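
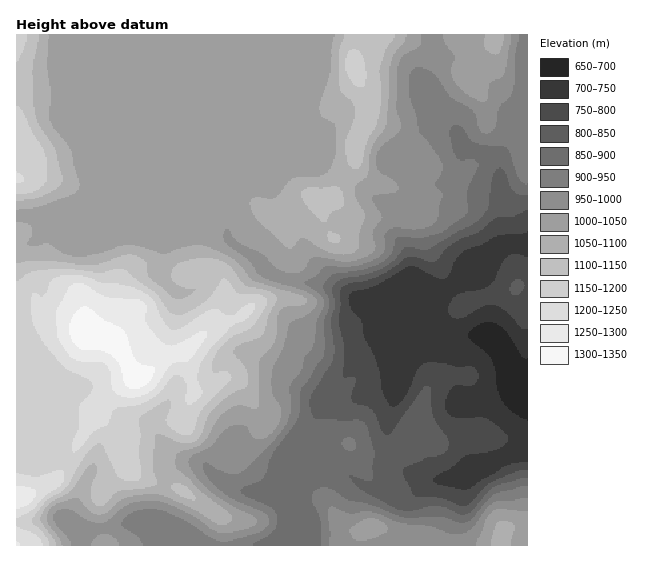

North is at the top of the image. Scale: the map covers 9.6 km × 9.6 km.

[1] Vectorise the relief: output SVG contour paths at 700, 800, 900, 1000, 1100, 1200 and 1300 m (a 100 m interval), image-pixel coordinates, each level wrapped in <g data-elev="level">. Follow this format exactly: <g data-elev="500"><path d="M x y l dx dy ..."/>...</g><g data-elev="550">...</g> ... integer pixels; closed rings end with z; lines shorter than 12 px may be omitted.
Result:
<g data-elev="700"><path d="M527 420l-14-8-10-11-5-10-3-22-3-9-6-8-16-12-2-5 5-6 8-5 8-2 6 1 12 10 15 23 3 3 2-1"/></g><g data-elev="800"><path d="M527 470l-10 1-27 12-7 5-12 14-6 4-6 0-20-8-25-2-11-21 0-6 24-12 15-2 5-4 2-6-1-6-11-15-4-9-2-27-4-2-4 2-32 45-2 2-4-1-4-5-5-13-3-6-7-4-12-3-3-3 0-5 4-16-2-3-8 1-2-1 1-27-6-29 3-15-1-13 5-7 33-9 31-20 6 1 14 4 6 0 17-17 9-5 17-7 17-14 6-1 12 0 14-7"/><path d="M512 295l5 1 4-4 4-7-2-4-5-2-5 2-3 8z"/></g><g data-elev="900"><path d="M253 545l2-2 14-8 5-4 3-7 0-8-6-8-25-12-6-5 3-4 16-6 5-4 9-24 25-34 3-30 9-11 13-22 2-9-1-24 6-19-1-5-6-11 2-5 9-9 29-5 20-8 9-8 3-13 3-3 5-1 16 2 18-4 8-4 21-15 2-7-2-9 1-6 4-12 7-13 0-4-4-4-13 0-6-4-5-21 1-7 3-3 4 0 4 2 7 12 6 4 31 5 4 5 9 26 4 4 4 1"/><path d="M527 486l-32 8-8 6-16 19-9 4-23-7-28 2-10-1-30-12-22-5-19-11-10-1-6 4-2 7 9 22 0 24"/><path d="M347 451l6 0 3-3-1-7-5-4-5 1-3 4 1 5z"/></g><g data-elev="1000"><path d="M71 545l-2-5-15-20 1-7 6-4 10 1 16 10 14 4 6-3 15-13 7-4 13-3 12-1 12 3 23 10 22 16 8 4 8 0 12-2 12-4 6-3 0-4-2-3-26-13-24-17-14-18-2-5 0-4 4-5 18-9 12-15 8-5 8-1 6 1 8 11 5 3 8-3 8-6 6-10 1-9-1-7-6-8-2-6-1-12 2-11 10-20 7-25 3-2 10-4 7-4 6-6 1-6-3-5-7-4-34-11-12-5-14-16-22-17-2-4 1-6 2-4 3 0 4 8 5 5 24 12 16 15 12 4 7 0 6-2 7-11 4-3 35 4 13-3 11-6 3-5-3-15 9-15-8-14-2-6 3-2 20-3 3-4-5-8-14-9-3-7 1-8 4-9 15-12 5-7 0-5-5-15 2-41 5-11 17-11 2-10"/><path d="M119 545l-1-4-4-4-9-3-9 3-5 8"/><path d="M357 540l8 0 13-3 8-5 2-3-1-2-5-5-7-3-6-1-6 2-13 9 1 7z"/><path d="M527 512l-26-3-8 2-7 8-10 26"/><path d="M442 35l2 6 10 15-3 15 4 12 11 11 17 8 4-3 3-16 11-5 4-5 6-38"/></g><g data-elev="1100"><path d="M56 545l-3-6-12-18 0-6 9-12 21-12 19-26 5-1 3 5-6 16-1 8 1 8 6 5 7-1 9-11 5-3 36-6 3-2-5-16 2-32 6-1 21 9 7 0 6-2 6-6 6-18 6-8 17-14 16-8 2-6-1-9-4-8-9-9 0-4 5-6 18-6 6-4 6-20 8-16-2-4-6-4-23-6-19-21-8-4-9-2-11 0-14 3-7 3-5 4-2 8 3 7 9 4 11 1 2 1-8 7-9 3-8-2-20-18-4-6 0-8-2-4-5-4-7-2-10 0-21 8-9 2-59-5-17 3"/><path d="M192 500l3 0 0-3-9-10-8-3-7 1 0 3 5 5z"/><path d="M331 243l4 1 4-1 1-6-3-3-8-3-2 6z"/><path d="M322 221l4 1 5-9 12-8 0-10-5-8-29 1-5 1-2 3 0 5 4 8z"/><path d="M17 200l14-1 12-3 14-8 4-4 1-4-6-29-17-27-5-15-1-41 5-33"/><path d="M344 35l-5 17 0 28 2 12 10 9 4 7-1 11-8 20-1 6 2 18 3 4 5 2 4-1 2-3 6-22 11-22 4-26-2-27 6-19 7-9 1-5"/></g><g data-elev="1200"><path d="M42 545l-1-5-5-5-19-9"/><path d="M17 519l14-8 15-16 13-8 4-6 2-5-2-5-2-1-24 6-20-3"/><path d="M73 452l6-3 15-17 14-8 7-15 24-5 10-3 10-8 15-17 6 0 5 5 1 6 0 13 1 5 3 0 7-4 5-8-4-17 1-8 4-8 10-15 18-18 18-10 5-8 0-5-4-1-4 2-15 11-5-1-8-6-5 0-31 18-8 3-4-1-4-5-6-9-5-12-4-6-10-6-14-5-25-3-20-7-15-1-9 2-6 3-9 16-3 0-5-4-2 1-2 8 1 18 4 10 7 12 20 26 26 13 4 5-2 7-12 16 0 17-7 19 0 5z"/><path d="M17 184l5-1 2-3-2-4-5-5"/></g><g data-elev="1300"><path d="M129 388l9 1 9-5 6-8 1-8-3-2-9-2-6-4-4-7-5-18-5-6-19-10-14-12-4-1-4 2-7 7-4 8-1 10 4 8 8 8 21 2 10 5 7 8 5 19z"/></g>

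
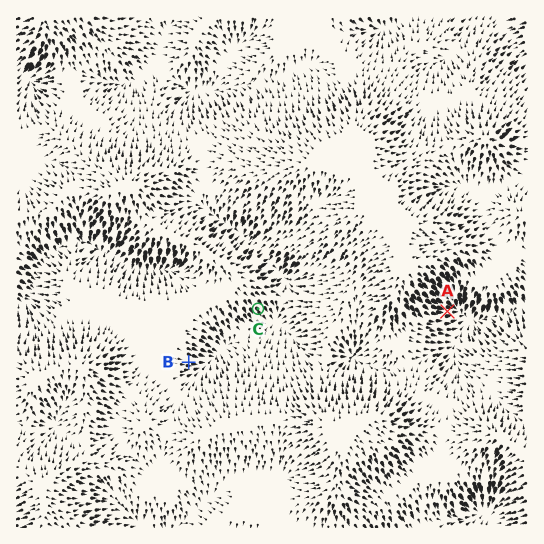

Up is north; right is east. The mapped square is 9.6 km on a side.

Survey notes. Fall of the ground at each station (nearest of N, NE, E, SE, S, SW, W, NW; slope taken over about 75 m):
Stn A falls E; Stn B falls E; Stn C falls SE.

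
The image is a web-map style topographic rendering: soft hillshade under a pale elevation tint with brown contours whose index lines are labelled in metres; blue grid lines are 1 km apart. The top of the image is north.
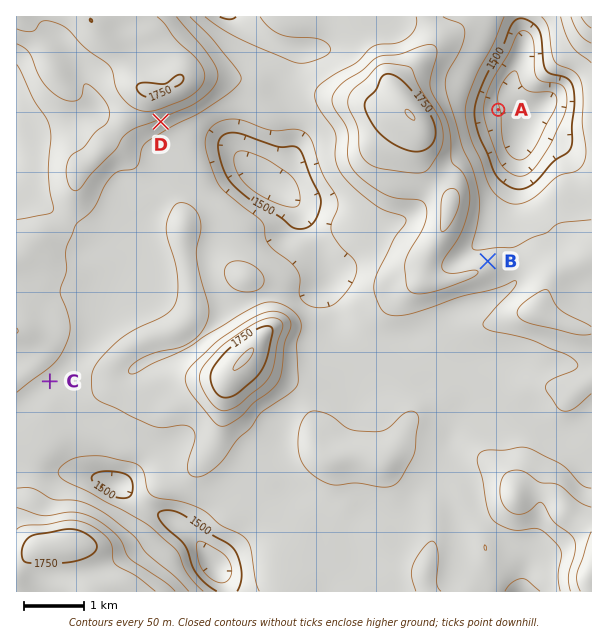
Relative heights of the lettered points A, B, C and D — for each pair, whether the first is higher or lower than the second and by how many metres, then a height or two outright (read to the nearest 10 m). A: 240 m lower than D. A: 230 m lower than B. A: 190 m lower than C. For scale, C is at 1590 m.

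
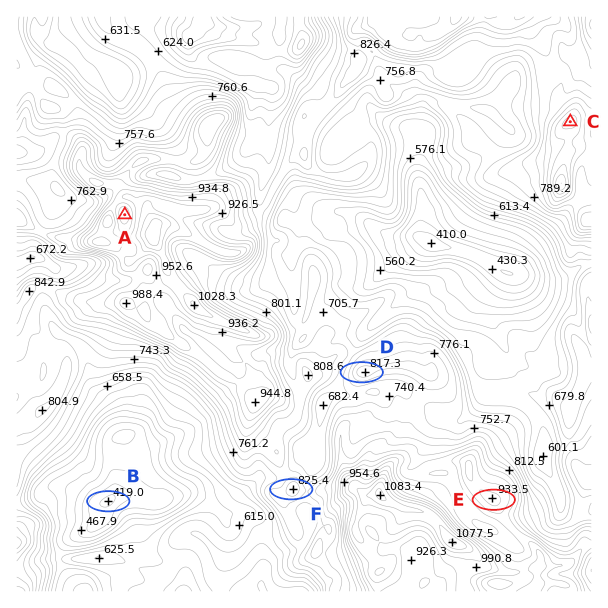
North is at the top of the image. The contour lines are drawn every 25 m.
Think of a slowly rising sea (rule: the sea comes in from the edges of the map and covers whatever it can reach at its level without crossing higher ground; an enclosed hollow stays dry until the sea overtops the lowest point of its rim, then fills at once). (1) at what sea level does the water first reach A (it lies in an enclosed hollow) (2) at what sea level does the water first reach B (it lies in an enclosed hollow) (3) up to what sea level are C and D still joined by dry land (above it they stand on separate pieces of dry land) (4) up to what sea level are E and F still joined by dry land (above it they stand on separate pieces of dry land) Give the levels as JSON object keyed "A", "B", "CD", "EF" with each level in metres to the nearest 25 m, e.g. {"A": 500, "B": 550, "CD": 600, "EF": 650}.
{"A": 950, "B": 575, "CD": 750, "EF": 775}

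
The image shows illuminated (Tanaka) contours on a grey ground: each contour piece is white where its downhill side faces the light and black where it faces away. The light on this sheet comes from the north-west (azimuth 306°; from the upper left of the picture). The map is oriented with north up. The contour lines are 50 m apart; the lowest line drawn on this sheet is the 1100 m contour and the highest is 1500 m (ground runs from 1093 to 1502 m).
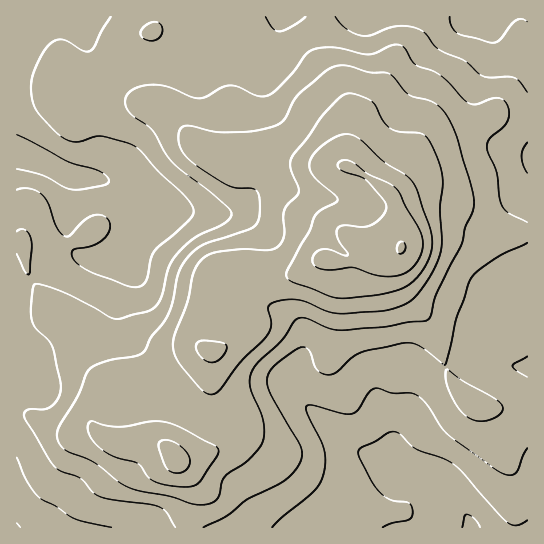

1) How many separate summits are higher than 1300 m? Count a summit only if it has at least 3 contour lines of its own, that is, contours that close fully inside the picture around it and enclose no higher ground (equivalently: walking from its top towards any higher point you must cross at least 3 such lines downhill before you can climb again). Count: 1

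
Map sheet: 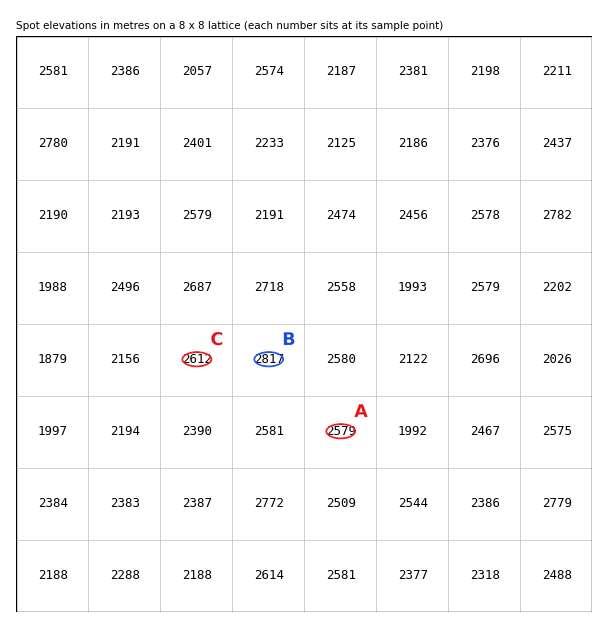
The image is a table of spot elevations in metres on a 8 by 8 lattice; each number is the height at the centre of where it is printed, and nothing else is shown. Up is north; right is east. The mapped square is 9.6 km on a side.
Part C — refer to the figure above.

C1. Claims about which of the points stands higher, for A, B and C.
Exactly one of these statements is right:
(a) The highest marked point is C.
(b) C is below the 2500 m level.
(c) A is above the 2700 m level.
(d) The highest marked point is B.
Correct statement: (d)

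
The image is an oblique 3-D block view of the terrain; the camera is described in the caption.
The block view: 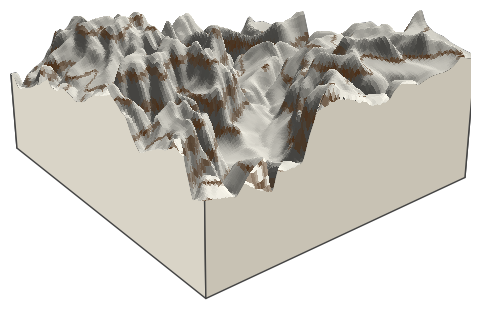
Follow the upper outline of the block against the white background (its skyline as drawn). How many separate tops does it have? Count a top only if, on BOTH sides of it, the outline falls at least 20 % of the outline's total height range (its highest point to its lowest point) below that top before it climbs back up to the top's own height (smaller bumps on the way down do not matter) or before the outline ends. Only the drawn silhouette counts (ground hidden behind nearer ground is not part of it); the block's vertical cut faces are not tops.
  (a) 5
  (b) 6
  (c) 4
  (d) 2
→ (c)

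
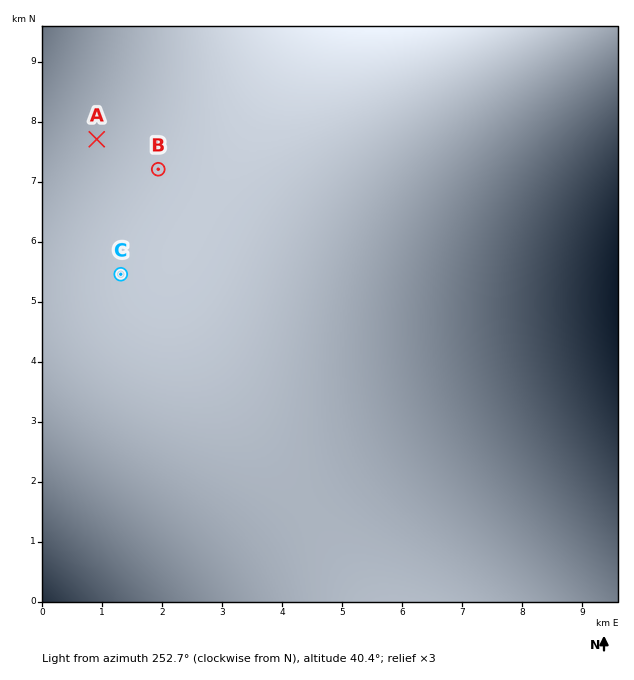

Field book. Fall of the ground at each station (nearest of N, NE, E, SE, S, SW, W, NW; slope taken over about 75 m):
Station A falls NW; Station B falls NW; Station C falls NW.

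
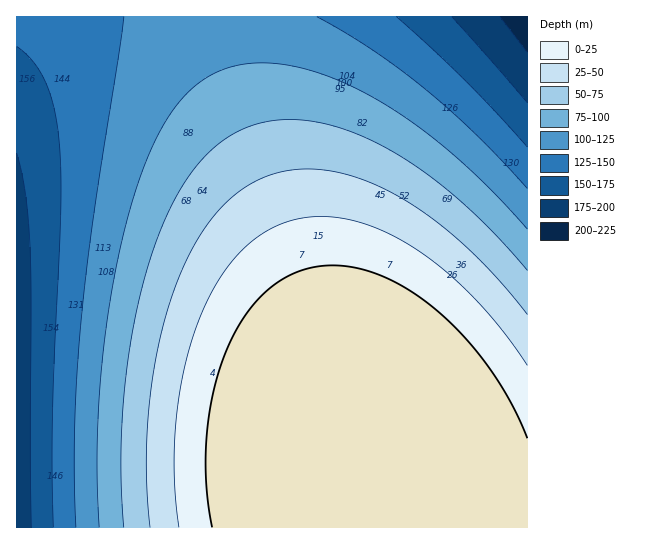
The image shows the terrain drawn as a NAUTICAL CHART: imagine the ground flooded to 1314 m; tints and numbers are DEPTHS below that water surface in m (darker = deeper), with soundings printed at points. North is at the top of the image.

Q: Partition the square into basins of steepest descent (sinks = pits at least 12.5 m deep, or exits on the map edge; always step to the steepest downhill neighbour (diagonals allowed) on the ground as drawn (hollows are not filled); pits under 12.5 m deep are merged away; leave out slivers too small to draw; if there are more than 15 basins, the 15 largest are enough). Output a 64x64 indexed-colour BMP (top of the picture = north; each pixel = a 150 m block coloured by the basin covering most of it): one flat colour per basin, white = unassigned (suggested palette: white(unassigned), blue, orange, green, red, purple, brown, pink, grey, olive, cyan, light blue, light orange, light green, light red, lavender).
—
<image width="64" height="64" href="data:image/bmp;base64,Qk12CAAAAAAAAHYAAAAoAAAAQAAAAEAAAAABAAQAAAAAAAAIAAATCwAAEwsAABAAAAAAAAAA////ALR3HwAOf/8ALKAsACgn1gC9Z5QAS1aMAMJ34wB/f38AIr28AM++FwDox64AeLv/AIrfmACWmP8A1bDFABEREREREREREREREREREREREREREREiIiIiIiIiIiIiERERERERERERERERERERERERERERESIiIiIiIiIiIiIRERERERERERERERERERERERERERERIiIiIiIiIiIiIhEREREREREREREREREREREREREREREiIiIiIiIiIiIiERERERERERERERERERERERERERERESIiIiIiIiIiIiIRERERERERERERERERERERERERERERIiIiIiIiIiIiIhEREREREREREREREREREREREREREREiIiIiIiIiIiIiEREREREREREREREREREREREREREREiIiIiIiIiIiIiIRERERERERERERERERERERERERERESIiIiIiIiIiIiIhERERERERERERERERERERERERERERIiIiIiIiIiIiIiEREREREREREREREREREREREREREREiIiIiIiIiIiIiIREREREREREREREREREREREREREREiIiIiIiIiIiIiIhERERERERERERERERERERERERERESIiIiIiIiIiIiIiERERERERERERERERERERERERERERIiIiIiIiIiIiIiIRERERERERERERERERERERERERERIiIiIiIiIiIiIiIhEREREREREREREREREREREREREREiIiIiIiIiIiIiIiERERERERERERERERERERERERERESIiIiIiIiIiIiIiIRERERERERERERERERERERERERESIiIiIiIiIiIiIiIhERERERERERERERERERERERERERIiIiIiIiIiIiIiIiEREREREREREREREREREREREREREiIiIiIiIiIiIiIiIREREREREREREREREREREREREREiIiIiIiIiIiIiIiIhERERERERERERERERERERERERESIiIiIiIiIiIiIiIiERERERERERERERERERERERERERIiIiIiIiIiIiIiIiIREREREREREREREREREREREREREiIiIiIiIiIiIiIiIhEREREREREREREREREREREREREiIiIiIiIiIiIiIiIiERERERERERERERERERERERERESIiIiIiIiIiIiIiIiIRERERERERERERERERERERERERIiIiIiIiIiIiIiIiIhERERERERERERERERERERERERIiIiIiIiIiIiIiIiIiEREREREREREREREREREREREREiIiIiIiIiIiIiIiIiIRERERERERERERERERERERERESIiIiIiIiIiIiIiIiIhERERERERERERERERERERERESIiIiIiIiIiIiIiIiIiERERERERERERERERERERERERIiIiIiIiIiIiIiIiIiIREREREREREREREREREREREREiIiIiIiIiIiIiIiIiIhEREREREREREREREREREREREiIiIiIiIiIiIiIiIiIiERERERERERERERERERERERESIiIiIiIiIiIiIiIiIiIRERERERERERERERERERERERIiIiIiIiIiIiIiIiIiIhERERERERERERERERERERERIiIiIiIiIiIiIiIiIiIiEREREREREREREREREREREREiIiIiIiIiIiIiIiIiIiIRERERERERERERERERERERESIiIiIiIiIiIiIiIiIiIhERERERERERERERERERERESIiIiIiIiIiIiIiIiIiIiERERERERERERERERERERERIiIiIiIiIiIiIiIiIiIiIREREREREREREREREREREREiIiIiIiIiIiIiIiIiIiIhEREREREREREREREREREREiIiIiIiIiIiIiIiIiIiIiERERERERERERERERERERESIiIiIiIiIiIiIiIiIiIiIRERERERERERERERERERERIiIiIiIiIiIiIiIiIiIiIhERERERERERERERERERERIiIiIiIiIiIiIiIiIiIiIiEREREREREREREREREREREiIiIiIiIiIiIiIiIiIiIiIRERERERERERERERERERESIiIiIiIiIiIiIiIiIiIiIhERERERERERERERERERESIiIiIiIiIiIiIiIiIiIiIiERERERERERERERERERERIiIiIiIiIiIiIiIiIiIiIiIREREREREREREREREREREiIiIiIiIiIiIiIiIiIiIiIhEREREREREREREREREREiIiIiIiIiIiIiIiIiIiIiIiERERERERERERERERERESIiIiIiIiIiIiIiIiIiIiIiIRERERERERERERERERERIiIiIiIiIiIiIiIiIiIiIiIhERERERERERERERERERIiIiIiIiIiIiIiIiIiIiIiIiEREREREREREREREREREiIiIiIiIiIiIiIiIiIiIiIiIRERERERERERERERERESIiIiIiIiIiIiIiIiIiIiIiIhERERERERERERERERESIiIiIiIiIiIiIiIiIiIiIiIiERERERERERERERERERIiIiIiIiIiIiIiIiIiIiIiIiIREREREREREREREREREiIiIiIiIiIiIiIiIiIiIiIiIhERERERERERERERERESIiIiIiIiIiIiIiIiIiIiIiIiERERERERERERERERERIiIiIiIiIiIiIiIiIiIiIiIiIREREREREREREREREREiIiIiIiIiIiIiIiIiIiIiIiIhERERERERERERERERESIiIiIiIiIiIiIiIiIiIiIiIi"/>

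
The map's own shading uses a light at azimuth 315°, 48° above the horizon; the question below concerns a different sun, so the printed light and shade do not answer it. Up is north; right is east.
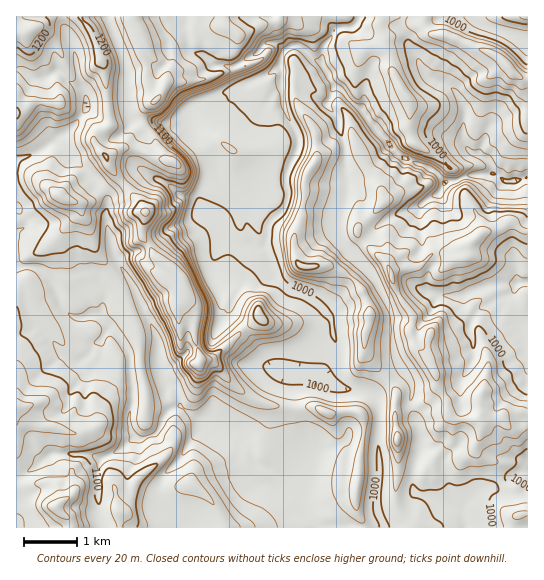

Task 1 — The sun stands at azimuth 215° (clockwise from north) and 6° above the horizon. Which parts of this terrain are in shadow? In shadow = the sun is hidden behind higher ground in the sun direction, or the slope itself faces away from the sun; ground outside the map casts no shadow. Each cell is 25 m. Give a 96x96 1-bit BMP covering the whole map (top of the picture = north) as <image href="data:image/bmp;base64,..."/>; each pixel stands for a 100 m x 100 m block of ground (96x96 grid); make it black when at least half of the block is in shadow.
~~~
<image width="96" height="96" href="data:image/bmp;base64,Qk2+BAAAAAAAAD4AAAAoAAAAYAAAAGAAAAABAAEAAAAAAIAEAAATCwAAEwsAAAIAAAAAAAAA////AAAAAAAAHAAAAAAAAAAAAAAAHAEAAOAAAAAAAAAAPgMAAeAAAEAAAAAAfgcAAeAAAEAAAAQAHgcAA+AAAMAAAAcADgEAB+AAAMAAAAAAjgAAD+AAAEAAAAAAHAAAH8AAAEAAAAAAHgAAP8AAAGAAAAAADgAAP4AAAGAAAAAADwAAHwAAAGAAAAAAHwAADAAAAGAAAAAAf/AAMAAAAHAAAAAA/7oAOAAAAHAAAAAAGB4AeAAAAHAAAAAAAAgAeAAAAHBAAAAAAABhOAAAACDAAAAAADABgAAAACDgAAAAADgDgAAAACHgAAAAABgDgAAAACHgAAABgHgDwAAAACHwAAAAAHgDgAAAAHHwAAAAADgDAAAAf/HgIA/AAABgAABx//DAIB/4AAhgAAf7//AAYD/4AABwAB/5//CAYB99AAhwAD/gfgGA4P8wAADwAH+AHAGA4P8AAADwAP8AAAAAAHgAAADwAf4AAAABgHgAAADgA/wAAAABwHgAAADgB/gAAAABwHwAAAjgH/AAAAABwHwAABjAPwAAAAADwPgAABAAPwAAAAABgPgAAAAAPwAAAAABwPAAAACAP4AAAAABwPAAAADAP4AAAAADwIAAAAGAP8DAAAAPwAAAAAGAP8H8AAwfwAAAAAMAP8P8ABw/4AAAAAMAP8f8ADw/4AAAAAIAP+f4ADx/8AAAAAAAf+/4ADz/8AAAAAQAf//4AHz+MAAAAAAA/+/4APn8AAEAAAAA/+PwAPnwAAAAAAAB/+DgAfGAAAAwAAAD/+BAB/MAAAAAAAAH/+ACH+OAAAAAAEAf/+AH/8eAAEAAAEA//+AH/48AAcAAAMB///AD/x8AAAAAAIB///AD/huQAAAAAID///AB/gAQAAAAAIB///AA/AAQAAAAAYA///AAOAAQAcAAA4AP/+AAAAAxAMAAAwAH/+AAAAHwAd8AAwB//+AAAABwAf8AAAD//8AAAAATg/8AHgH//8AAAAAHh/8AfwP//4AAAAADh/8B/wf//wAAAAABj/8D/gf+fAAAAAAT//8D/g/8eAAAAAAfH/8D/B/44AAAAAH/D/8B+D+B4AAAAAf+M+AA8DwD8AAAAB/8f8AAAAgH8AAAAB/h/4AAAMAP8AAAQB+D/gAAAfAf+AAAaD8P/AAAAfwf+AAAbH4f+AAAAHg//AAYHPwf8AAAAAh//AAQePgP4AAAARB//gAw+fgCAAAAAzj//gAx+fAAAAAAAjgf/gAj8+AAAAAAADgH/wBj88AAAAAAcDgD/wBH98AAIAAAcDgB/wAH/gA/4AAkcDAAHgAAPAB/4ADg8DAAAABAeAB/wADg8DAAAAAAcAD/gADgwDAAAAAA4AD+AAAAADAAHwBA4AH+AAMAADADnwADwAH8AAcAAHAD8DgHwAH4AA8AAPAz8BwPgADwAB8AAPg7gAeeAABgAH8AAfhwAAPMAAAAA/8AAfBgAACAAAAAD/8AAfBwAAAABwAAf/8BA/DwADAABwAD//8fB+HwAPgAAAAD//w+B+HwAPoAAAAB/8A="/>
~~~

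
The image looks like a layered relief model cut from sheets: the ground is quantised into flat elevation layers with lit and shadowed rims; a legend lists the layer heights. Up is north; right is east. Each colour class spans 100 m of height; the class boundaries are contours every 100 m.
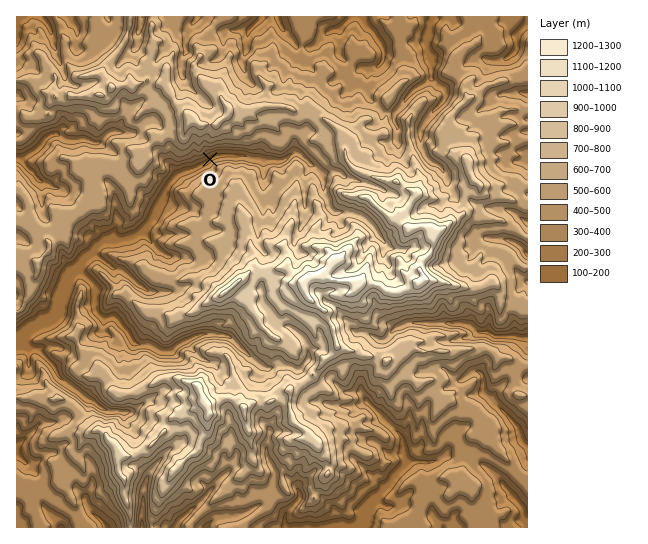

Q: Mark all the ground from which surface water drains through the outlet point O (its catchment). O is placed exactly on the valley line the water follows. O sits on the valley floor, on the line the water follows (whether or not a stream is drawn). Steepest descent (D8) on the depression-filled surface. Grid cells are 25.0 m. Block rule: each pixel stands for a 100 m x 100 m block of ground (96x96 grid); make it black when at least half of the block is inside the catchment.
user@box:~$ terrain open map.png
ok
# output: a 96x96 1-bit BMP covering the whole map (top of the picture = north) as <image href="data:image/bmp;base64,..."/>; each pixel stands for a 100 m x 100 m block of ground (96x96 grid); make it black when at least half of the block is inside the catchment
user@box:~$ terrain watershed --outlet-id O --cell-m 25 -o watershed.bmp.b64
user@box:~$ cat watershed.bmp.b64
<image width="96" height="96" href="data:image/bmp;base64,Qk2+BAAAAAAAAD4AAAAoAAAAYAAAAGAAAAABAAEAAAAAAIAEAAATCwAAEwsAAAIAAAAAAAAA////AAAAAAAAAAAAAAAAAAAAAAAAAAAAAAAAAAAAAAAAAAAAAAAAAAAAAAAAAAAAAAAAAAAAAAAAAAAAAAAAAAAAAAAAAAAAAAAAAAAAAAAAAAAAAAAAAAAAAAAAAAAAAAAAAAAAAAAAAAAAAAAAAAAAAAAAAAAAAAAAAAAAAAAAAAAAAAAAAAAAAAAAAAAAAAAAAAAAAAAAAAAAAAAAAAAAAAAAAAAAAAAAAAAAAAAAAAAAAAAAAAAAAAAAAAAAAAAAAAAAAAAAAAAAAAAAAAAAAAAAAAAAAAAAAAAAAAAAAAAAAAAAAAAAAAAAAAAAAAAAAAAAAAAAAAAAAAAAAAAAAAAAAAAAAAAAAAAAAAAAAAAAAAAAAAAAAAAAAAAAAAAAAAAAAAAAAAAAAAAAAAAAAAAAAAAAAAAAAAAAAAAAAAAAAAAAAAAAAAAAAAAAAAAAAAAAAAAAAAAAAAAAAAAAAAAAAAAAAAAAAAAAAAAAAAAAAAAAAAAAAAAAAAAAAAAAAAAAAAAAAAAAAAAAAAAAAAAAAAAAAAAAAAAAAAAAAAAAAAAAAAAAAAAAAAAAAAAAAAAAAAAAAAAAAAAAAAAAAAAAAAAAAAAAAAAAAAAAAAAAAAAAAAAAAAAAAAAAAAAAAAAAAAAAAAAAAAAAAAAAAAAAAAAAAAAAAAAAAAAAAAAAAAAAAAAAAAAAAAAAAAAAAAAAAAAAAAAAAAAAAAeAAAAAAAAAAAAAAB/gAAAAAAAAAAAEH//wAAAAAAAAAAAP///wAAAAAAAAAAef///wAAAAAAAAAAf////wAAAAAAAAAAf////4AAAAAAAAAAf////8AAAAAAAAAA/////8AAAAAAAAAA/////8AAAAAAAAAA/////+AAAAAAAAAA/////8AAAAAAAAAB/////YAAAAAAAAAB////+AAAAAAAAAAB////+AAAAAAAAAAD////+AAAAAAAAAAD/////AAAAAAAAAAD/////AAAAAAAAAAH/////gAAAAAAAAAH/////AAAAAAAAAAH////8AAAAAAAAAAP////AAAAAAAAAAAf///4AAAAAAAAAAA////gAAAAAAAAAAB////AAAAAAAAAAAD////AAAAAAAAAAAH////AAAAAAAAAAAP////AAAAAAAAAAAP////AAAAAAAAAAAP////AAAAAAAAAAAP///+AAAAAAAAAAAH///8AAAAAAAAAAAA///wAAAAAAAAAAAAP//gAAAAAAAAAAAAA/yAAAAAAAAAAAAAAAAAAAAAAAAAAAAAAAAAAAAAAAAAAAAAAAAAAAAAAAAAAAAAAAAAAAAAAAAAAAAAAAAAAAAAAAAAAAAAAAAAAAAAAAAAAAAAAAAAAAAAAAAAAAAAAAAAAAAAAAAAAAAAAAAAAAAAAAAAAAAAAAAAAAAAAAAAAAAAAAAAAAAAAAAAAAAAAAAAAAAAAAAAAAAAAAAAAAAAAAAAAAAAAAAAAAAAAAAAAAAAAAAAAAAAAAAAAAAAAAAAAAAAAAAAAAAAAAAAAAAAAA="/>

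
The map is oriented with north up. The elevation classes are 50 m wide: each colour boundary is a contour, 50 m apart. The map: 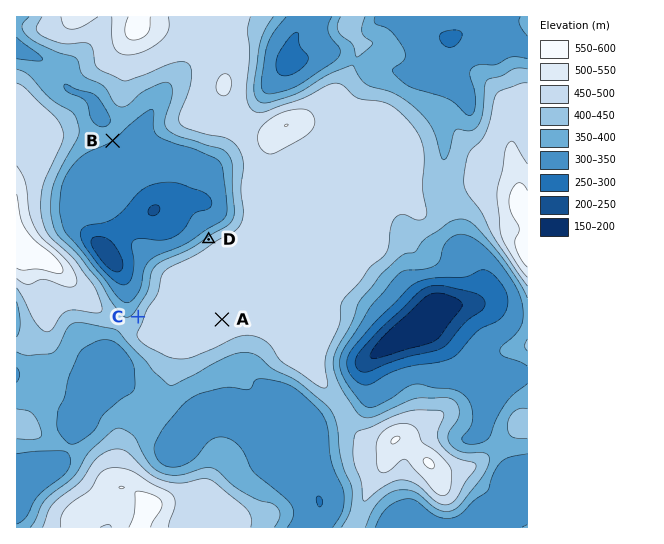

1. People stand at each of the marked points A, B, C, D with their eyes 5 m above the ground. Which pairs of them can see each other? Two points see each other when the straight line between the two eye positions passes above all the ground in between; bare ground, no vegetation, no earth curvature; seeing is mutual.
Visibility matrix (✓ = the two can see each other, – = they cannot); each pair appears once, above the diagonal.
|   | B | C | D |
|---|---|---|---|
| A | – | – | – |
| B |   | ✓ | ✓ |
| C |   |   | – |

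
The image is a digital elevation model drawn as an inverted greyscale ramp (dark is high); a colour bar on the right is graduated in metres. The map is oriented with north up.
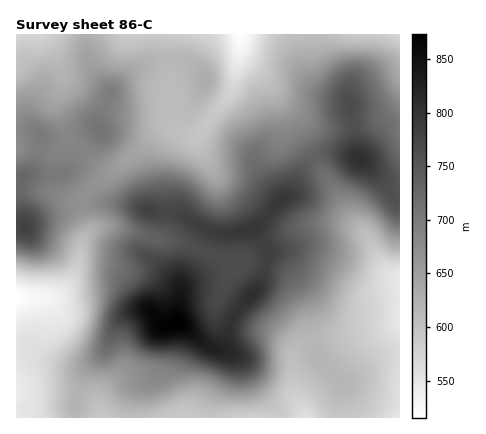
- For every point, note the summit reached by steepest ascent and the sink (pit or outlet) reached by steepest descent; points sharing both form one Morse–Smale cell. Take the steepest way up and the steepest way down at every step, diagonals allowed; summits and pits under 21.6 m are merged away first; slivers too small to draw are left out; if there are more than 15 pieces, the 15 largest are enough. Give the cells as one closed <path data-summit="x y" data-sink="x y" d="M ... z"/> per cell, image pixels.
<path data-summit="178 322" data-sink="16 298" d="M110 203l-30 1 7 22 0 8-6 12-5 26-8 14-8 7-10 5-34 0 0 120 60 0 1-20 8-26 19-20 15-30 15-11 14-1 16 16 14-3 26 21 8 4 8 1 6-9 9-26 20-22 7-12 6-30-14-22-20 5-16 0-20-7-18-13-26-1-24-7z"/><path data-summit="178 322" data-sink="240 34" d="M240 34l-70 0 1 80 4 12 5 6-12-5-10 5-26 24-40 31-10 9-2 8 42 0 32 8 22 0 30 18 12 3 16 0 18-4 6-4 20-23 12-8 14-26 11-10-12-18-12-28-25-32-24-22-2-4z"/><path data-summit="178 322" data-sink="400 280" d="M314 158l-10 10-14 26-12 8-11 14-13 12 14 22 0 8-9 28 7-4 10 0 8 3 7 7 11 18 15 48 25 26-5 22 1 12 62 0 0-140-8-3-9-7-13-28-20-22z"/><path data-summit="178 322" data-sink="306 418" d="M276 282l-12 1-21 21-12 16-8 26-7 4 11 6 1 8-16 36-2 18 127 0 0-12 5-22-25-26-11-40-13-24-5-7z"/><path data-summit="178 322" data-sink="400 280" d="M148 310l-10 0-12 5-9 9-13 28-19 20-8 26-1 20 133 0 3-18 15-32 0-12-3-4-20-8-26-21-12 3-4-1z"/><path data-summit="100 130" data-sink="240 34" d="M170 34l-83 0 0 18 3 14 9 14 11 12-12 30 2 8-19 20 17 15 8 4 8 0 18-13 30-26 8-3 9 3-4-4-4-12z"/><path data-summit="358 158" data-sink="400 34" d="M400 34l-88 0 1 24 5 12 8 10 16 10 8 12 8 56 21 18 17 25 4-1z"/><path data-summit="358 158" data-sink="240 34" d="M312 34l-72 0 0 20 26 26 25 32 12 28 11 17 12-4 14 0 18 5-8-56-5-8-19-14-8-10-5-12z"/><path data-summit="26 228" data-sink="16 298" d="M24 128l-8 0 0 168 34 2 10-5 11-11 7-16 3-20 6-12 0-8-7-22-22 4-24 11-8 7-1-2-4-22 0-18 1-6 9-8 4-6 5-18 0-12-6-4z"/><path data-summit="26 228" data-sink="16 34" d="M42 34l-26 0 0 94 14 1 10 5-2 20-5 14-6 6 31 1 8-3 6-6 8-16-12-8-11-34-1-10 6-14 1-10-10-24z"/><path data-summit="358 158" data-sink="400 280" d="M340 153l-14 0-11 5 35 60 20 22 13 28 9 7 8 3 0-76-7-4-9-16-22-21z"/><path data-summit="100 130" data-sink="16 34" d="M86 34l-43 0 10 16 10 24-1 10-6 14 1 10 11 34 12 9 20-21-2-8 12-28-20-28-3-14z"/><path data-summit="26 228" data-sink="240 34" d="M82 151l-10 15-10 8-30 0-10 6-1 22 5 24 8-7 20-9 26-6 2-8 10-9 24-19-10 1-8-4z"/>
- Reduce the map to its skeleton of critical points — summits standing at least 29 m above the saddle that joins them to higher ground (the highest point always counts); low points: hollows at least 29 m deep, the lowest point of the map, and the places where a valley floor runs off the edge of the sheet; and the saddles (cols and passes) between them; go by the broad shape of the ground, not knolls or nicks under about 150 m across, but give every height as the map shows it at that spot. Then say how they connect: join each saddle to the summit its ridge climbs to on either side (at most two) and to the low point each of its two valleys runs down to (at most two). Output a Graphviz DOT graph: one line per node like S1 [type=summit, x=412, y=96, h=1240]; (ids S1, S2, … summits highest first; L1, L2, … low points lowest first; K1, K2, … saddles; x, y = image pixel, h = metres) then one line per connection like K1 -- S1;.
graph terrain {
  S1 [type=summit, x=176, y=324, h=874];
  S2 [type=summit, x=360, y=158, h=807];
  S3 [type=summit, x=26, y=228, h=781];
  L1 [type=low, x=16, y=298, h=515];
  L2 [type=low, x=240, y=34, h=517];
  L3 [type=low, x=400, y=280, h=547];
  L4 [type=low, x=306, y=418, h=558];
  L5 [type=low, x=400, y=34, h=567];
  L6 [type=low, x=16, y=34, h=569];
  K1 [type=saddle, x=266, y=266, h=781];
  K2 [type=saddle, x=314, y=158, h=735];
  K3 [type=saddle, x=22, y=190, h=726];
  K4 [type=saddle, x=80, y=204, h=671];
  K5 [type=saddle, x=86, y=34, h=626];
  K6 [type=saddle, x=312, y=34, h=607];
  K7 [type=saddle, x=338, y=418, h=594];
  K1 -- S1;
  K1 -- L1;
  K1 -- L3;
  K2 -- S1;
  K2 -- S2;
  K2 -- L2;
  K2 -- L3;
  K3 -- S3;
  K3 -- L1;
  K3 -- L2;
  K4 -- S1;
  K4 -- S3;
  K4 -- L1;
  K4 -- L2;
  K5 -- S3;
  K5 -- L2;
  K5 -- L6;
  K6 -- S2;
  K6 -- L2;
  K6 -- L5;
  K7 -- S1;
  K7 -- L3;
  K7 -- L4;
}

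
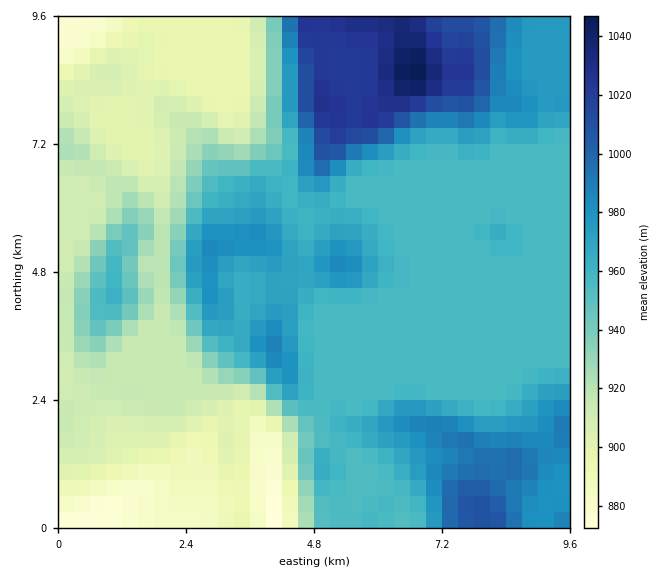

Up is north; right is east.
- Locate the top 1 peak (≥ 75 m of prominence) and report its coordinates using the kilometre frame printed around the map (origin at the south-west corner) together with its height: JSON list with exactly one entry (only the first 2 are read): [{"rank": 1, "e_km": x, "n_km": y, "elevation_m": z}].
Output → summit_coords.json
[{"rank": 1, "e_km": 6.64, "n_km": 8.54, "elevation_m": 1049}]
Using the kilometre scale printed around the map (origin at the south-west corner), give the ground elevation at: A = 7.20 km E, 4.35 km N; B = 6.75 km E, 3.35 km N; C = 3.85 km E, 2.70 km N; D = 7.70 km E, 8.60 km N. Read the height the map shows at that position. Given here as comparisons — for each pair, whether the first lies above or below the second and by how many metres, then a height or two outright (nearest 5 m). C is below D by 80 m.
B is below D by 70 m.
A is below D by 70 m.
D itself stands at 1025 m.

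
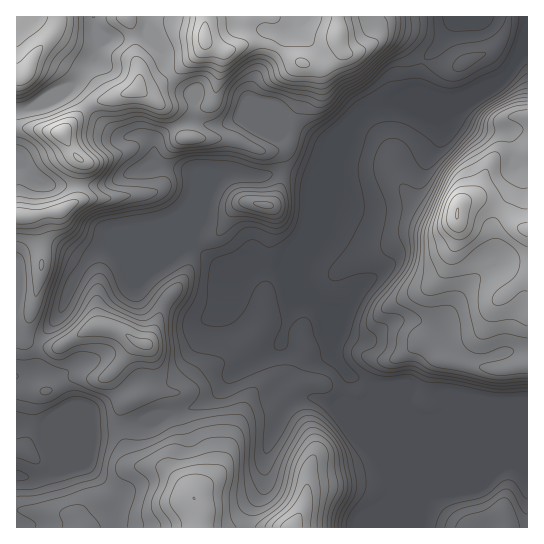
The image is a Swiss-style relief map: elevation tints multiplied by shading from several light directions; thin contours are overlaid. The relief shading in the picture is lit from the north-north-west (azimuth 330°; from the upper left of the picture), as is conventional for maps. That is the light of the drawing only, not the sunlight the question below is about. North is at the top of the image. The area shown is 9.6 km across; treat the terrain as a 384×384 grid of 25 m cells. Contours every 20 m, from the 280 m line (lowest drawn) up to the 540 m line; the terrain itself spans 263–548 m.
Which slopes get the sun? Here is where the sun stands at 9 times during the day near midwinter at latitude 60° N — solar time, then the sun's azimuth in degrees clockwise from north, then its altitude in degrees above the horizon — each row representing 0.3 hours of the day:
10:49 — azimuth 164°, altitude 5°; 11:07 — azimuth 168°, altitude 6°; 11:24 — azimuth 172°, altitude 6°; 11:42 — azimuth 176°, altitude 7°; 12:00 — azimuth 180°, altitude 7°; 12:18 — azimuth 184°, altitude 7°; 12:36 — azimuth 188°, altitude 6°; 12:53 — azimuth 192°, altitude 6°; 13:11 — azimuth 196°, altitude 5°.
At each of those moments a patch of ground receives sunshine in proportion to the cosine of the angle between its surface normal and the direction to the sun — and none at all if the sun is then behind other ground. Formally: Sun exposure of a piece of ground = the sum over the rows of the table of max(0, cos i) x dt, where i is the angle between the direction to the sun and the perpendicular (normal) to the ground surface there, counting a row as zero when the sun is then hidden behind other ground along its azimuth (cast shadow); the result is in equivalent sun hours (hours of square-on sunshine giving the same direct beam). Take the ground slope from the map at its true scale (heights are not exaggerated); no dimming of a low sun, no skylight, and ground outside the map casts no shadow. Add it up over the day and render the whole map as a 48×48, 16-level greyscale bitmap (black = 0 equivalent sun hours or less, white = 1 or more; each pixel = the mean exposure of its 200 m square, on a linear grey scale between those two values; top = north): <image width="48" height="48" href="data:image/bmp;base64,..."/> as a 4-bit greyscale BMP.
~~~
<image width="48" height="48" href="data:image/bmp;base64,Qk32BAAAAAAAAHYAAAAoAAAAMAAAADAAAAABAAQAAAAAAIAEAAATCwAAEwsAABAAAAAAAAAAAAAAABEREQAiIiIAMzMzAERERABVVVUAZmZmAHd3dwCIiIgAmZmZAKqqqgC7u7sAzMzMAN3d3QDu7u4A////AFVVRDNERFZlRFQyERI0RVVERERDMzREQ1RERDRURFd2VUQxAAAlV4hURERDEBE0IhERETREQzRFVERDEAAkV5l2RERDEAABEgAAAAEkVDIjM0VUIAEjRWZVVEREQxAAEhEQAAA2d2QhEjVUIRIzRDNEREREREMgE3dkMQE1VlQgABNEIiIjRDNDRERERERDNHZEREMyERIgABE1MiESRDIkRERERERERENEREQyEAARERI0QxEBIRE0RERERERERCNERERDIQAAEREjRCEQAAJERERERERERERERERUMyAAAAESRDIQABNERERERERERHd1REVWd0MhEAASNEIAACREREVVRERERIiqdVdmeJh2UgABM0MQATREREVURERERFZ4q82lM1VVZSEBNERCFERURERERWirujMjaJmYU0RCIjIRJENEQzM1ZVabzv///1RFVCE3iIdCI0QyEjQyETWL3tzv/sqYq4iKllMji7lSEjRVMhI0MkiHecuXZVQyNId4qphlipdDIjRFVDJEREQhI1dTNGdlRFUhOKqpYyMzMzM0VVRDNDI0RERERWd4iFYwAVd0EAJDMzMzRVQ0RENXUyI0VVZ4eFdxAAEAAAJWVERDNEQzREM2hlRWVVZ3ZkZzAAAAAAJ4dUREREMzRFQiWIiHZlVnZUV2IBEAAAFpdUREREREVVUgA2eIdlRFZkV4UhEAAAAUZUREM0REVVVBACRXd1QzRkV4cyAQARAARUREM0RERVVTAAJGd2QyNFVWdTESIzIAJVREREREREVVQQJWd2VDNHU1d1MjREQyJXdlVVREQ0RVVCJWeHZVVYVGmYVERERERol2VmVEREREVVRVaJh3iLmJy4VURERERFeHeahURERERENHmod4h8ury5mXZlRERDabzdpkRERERDEUd2ZmQiJGjP//3LlkREWu/adURERERDEBNFdkMQAAFIu8zdymRDNFQiRERERFVUIAEkZUMgAAAAEBEjaGREEAAAJURERVVUIAABIzIhASR5lQAAE0REIAAANVREVVVDIQAAEyIzR6vNy4QzM1VVUxEkV1RERFRDIQAAJEM1Z3hzJHmGaczMu83JiGVERERDMgAAAkRXiIcwABNmav//3JU0Z3VERDMzMhAAACNKuqdBE0M2ZVZVUxAURnZURDIiIhAAABI0MhJFRpmaxxASEBNERquFQzIiIREAA1VQAAAVisze7IaJhEREVp3YVDIiIyEAATRWEAADir3chUVXhkRFeIvchVQ0QzIQAAAPwwAAE1eFMzRFd2erzMu82nZUQzMQAAAKzFEREAFDNYdnmpit/tzO/6d3ZmdzAAAEeIhTEBIiJJzKvKhnmqit/+p4d2eIUQACR3dkM0QiNGvbvdynZURpzf64ZENGdRACJoh2QyERNVaYaLy2MRRmVr/qdTISNEATE3dlQyIjVlVUITRDIjVlMTepl0IQAUMUMkZURodUZUMzIiNEREM0MyNmVUMiESU0QzREVnZUVDM0RFVVVEMzMzNEREREQzRA=="/>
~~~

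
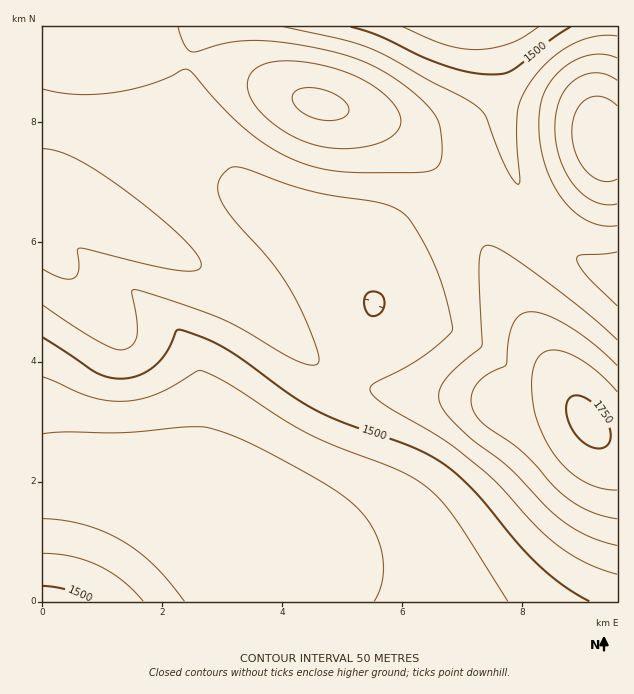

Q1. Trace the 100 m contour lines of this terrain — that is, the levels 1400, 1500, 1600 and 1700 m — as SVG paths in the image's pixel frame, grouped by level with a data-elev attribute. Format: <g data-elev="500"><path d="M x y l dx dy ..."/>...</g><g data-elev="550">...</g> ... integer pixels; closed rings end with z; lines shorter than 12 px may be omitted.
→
<g data-elev="1400"><path d="M184 601l-30-36-15-13-17-11-18-9-19-7-21-5-21-1"/><path d="M43 434l22-2 60 1 57-6 21 0 26 7 31 14 75 42 18 14 14 15 11 19 5 23-1 21-8 19"/></g><g data-elev="1500"><path d="M93 601l-23-10-27-5"/><path d="M43 337l52 35 12 5 12 2 20-4 16-9 11-14 12-22 12 3 24 9 22 13 53 39 27 16 30 13 66 24 31 17 15 11 17 17 42 50 21 22 25 21 26 16"/><path d="M370 315l-5-6 0-11 4-6 8 0 6 5 1 10-6 8-4 1z"/><path d="M571 27l-21 13-38 30-9 4-12 0-22-2-24-7-24-9-42-20-28-9"/></g><g data-elev="1600"><path d="M617 340l-34-31-57-43-27-17-8-3-6 0-4 6-2 13 3 81-34 30-7 11-2 9 3 12 12 15 18 16 37 29 47 47 13 11 15 8 17 7 16 4"/><path d="M43 269l19 9 8 1 4-1 4-7-1-21 3-2 96 22 18 1 5-2 2-4-4-10-16-18-25-23-32-25-26-17-22-13-17-7-16-3"/><path d="M43 89l33 5 37-1 36-8 21-8 12-7 5-1 6 4 28 33 27 26 26 18 27 13 30 7 34 3 60-1 9-3 6-6 2-10-1-17-2-13-5-9-10-12-14-12-34-23-20-8-22-7-33-7-30-4-20-1-17 2-15 3-22 7-6 0-4-4-3-5-6-16"/><path d="M617 58l-13-4-14 1-15 5-13 9-10 10-8 14-4 13-1 18 1 21 5 20 8 19 10 16 12 13 14 8 13 5 15 0"/></g><g data-elev="1700"><path d="M617 392l-25-25-14-9-13-6-11-2-9 2-6 5-5 9-2 19 2 26 8 21 10 19 14 17 15 12 18 8 18 2"/><path d="M320 120l14 0 10-3 5-5-2-7-9-9-15-6-16-2-12 3-2 3-1 5 5 9 10 7z"/><path d="M617 106l-7-6-8-3-7-1-8 3-6 4-5 8-3 10-1 11 1 12 3 10 5 11 6 7 8 6 7 3 8 0 7-2"/></g>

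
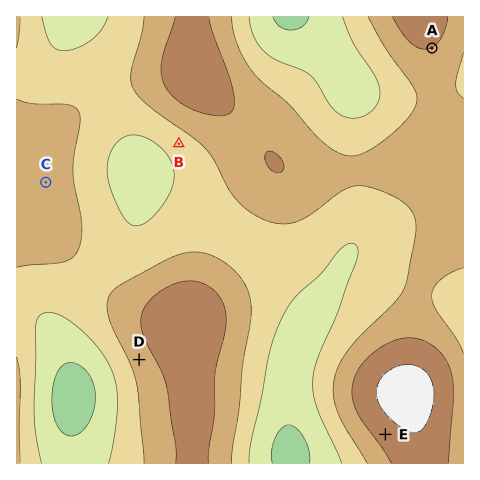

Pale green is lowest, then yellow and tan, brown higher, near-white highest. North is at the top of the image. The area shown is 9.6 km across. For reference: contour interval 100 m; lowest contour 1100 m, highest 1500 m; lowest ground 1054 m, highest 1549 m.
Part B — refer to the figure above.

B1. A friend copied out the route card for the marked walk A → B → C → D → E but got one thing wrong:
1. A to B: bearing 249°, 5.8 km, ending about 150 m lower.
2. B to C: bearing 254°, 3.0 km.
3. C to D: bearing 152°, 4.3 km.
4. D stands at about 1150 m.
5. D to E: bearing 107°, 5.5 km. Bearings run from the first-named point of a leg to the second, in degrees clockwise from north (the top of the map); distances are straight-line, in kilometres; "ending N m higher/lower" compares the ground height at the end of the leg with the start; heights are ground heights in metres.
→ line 4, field height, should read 1340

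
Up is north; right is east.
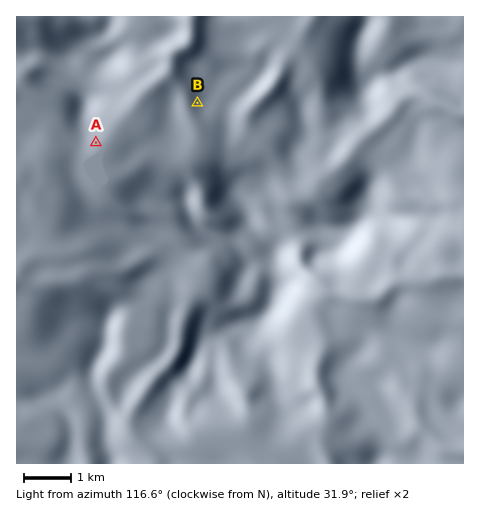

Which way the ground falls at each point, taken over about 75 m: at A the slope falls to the SE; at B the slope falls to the W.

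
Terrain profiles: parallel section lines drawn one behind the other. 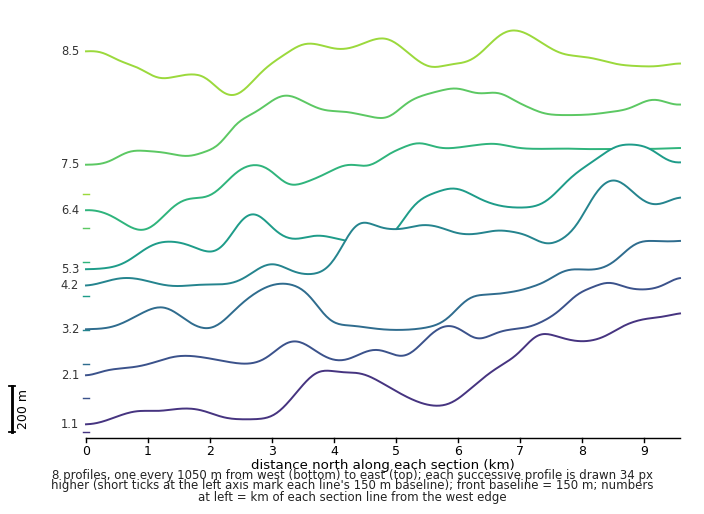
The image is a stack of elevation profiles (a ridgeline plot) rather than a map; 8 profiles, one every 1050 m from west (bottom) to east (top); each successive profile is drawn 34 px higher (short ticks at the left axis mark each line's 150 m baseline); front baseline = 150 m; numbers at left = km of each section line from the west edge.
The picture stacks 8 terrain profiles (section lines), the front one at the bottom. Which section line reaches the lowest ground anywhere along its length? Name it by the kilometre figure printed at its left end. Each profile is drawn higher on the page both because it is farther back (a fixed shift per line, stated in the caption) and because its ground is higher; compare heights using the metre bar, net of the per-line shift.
1.1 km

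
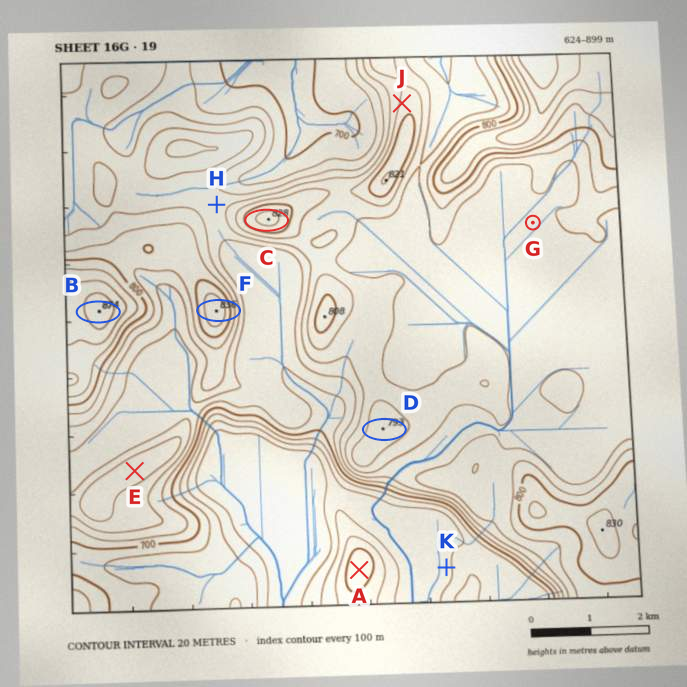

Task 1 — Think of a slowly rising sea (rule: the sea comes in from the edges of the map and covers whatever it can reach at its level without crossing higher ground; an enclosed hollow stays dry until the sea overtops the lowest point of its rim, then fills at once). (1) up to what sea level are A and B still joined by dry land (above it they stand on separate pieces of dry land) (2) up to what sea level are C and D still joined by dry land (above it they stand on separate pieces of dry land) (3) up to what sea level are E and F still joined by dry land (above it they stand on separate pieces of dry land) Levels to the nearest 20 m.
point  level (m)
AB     660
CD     760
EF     740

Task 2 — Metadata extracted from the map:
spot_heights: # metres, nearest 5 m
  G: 760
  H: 750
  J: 785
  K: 655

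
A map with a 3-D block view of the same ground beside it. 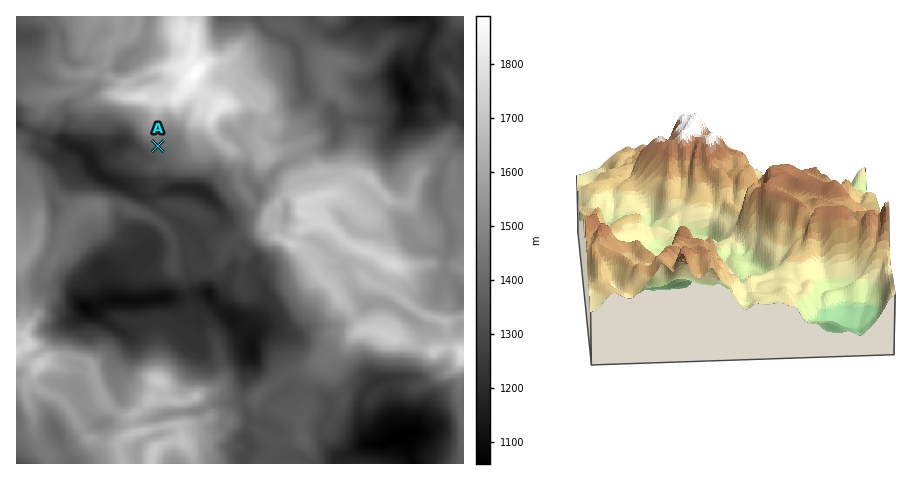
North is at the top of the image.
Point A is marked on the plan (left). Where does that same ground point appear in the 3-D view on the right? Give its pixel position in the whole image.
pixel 673 203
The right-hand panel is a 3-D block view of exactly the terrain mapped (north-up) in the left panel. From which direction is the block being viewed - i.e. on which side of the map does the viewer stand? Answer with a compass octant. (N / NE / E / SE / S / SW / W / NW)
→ S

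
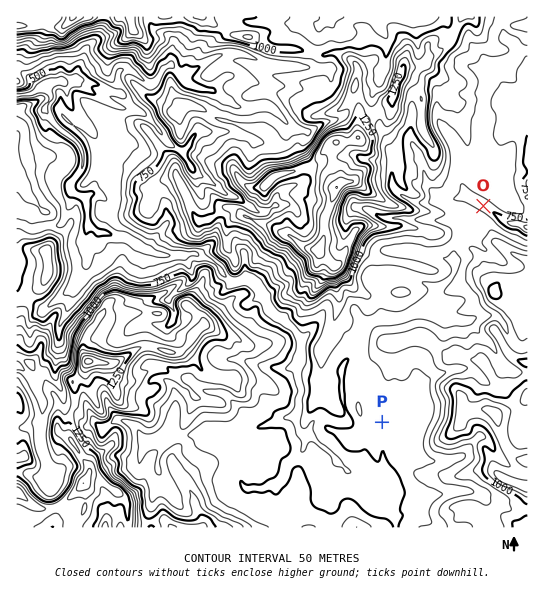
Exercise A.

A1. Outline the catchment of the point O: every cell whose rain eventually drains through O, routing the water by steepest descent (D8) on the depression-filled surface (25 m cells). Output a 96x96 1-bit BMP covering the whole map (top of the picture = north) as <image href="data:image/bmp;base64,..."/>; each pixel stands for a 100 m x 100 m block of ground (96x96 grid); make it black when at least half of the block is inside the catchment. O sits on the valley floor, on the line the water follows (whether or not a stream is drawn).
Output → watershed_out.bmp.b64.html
<image width="96" height="96" href="data:image/bmp;base64,Qk2+BAAAAAAAAD4AAAAoAAAAYAAAAGAAAAABAAEAAAAAAIAEAAATCwAAEwsAAAIAAAAAAAAA////AAAAAAAAAAAAAAAAAAAAAAAAAAAAAAAAAAAAAAAAAAAAAAAAAAAAAAAAAAAAAAAAAAAAAAAAAAAAAAAAAAAAAAAAAAAAAAAAAAAAAAAAAAAAAAAAAAAAAAAAAAAAAAAAAAAAAAAAAAAAAAAAAAAAAAAAAAAAAAAAAAAAAAAAAAAAAAAAAAAAAAAAAAAAAAAAAAAAAAAAAAAAAAAAAAAAAAAAAAAAAAAAAAAAAAAAAAAAAAAAAAAAAAAAAAAAAAAAAAAAAAAAAAAAAAAAAAAAAAAAAAAAAAAAAAAAAAAAAAAAAAAAAAAAAAAAAAAAAAAAAAAAAAAAAAAAAAAAAAAAAAAAAAAAAAAAAAAAAAAAAAAAAAAAAAAAAAAAAAAAAAAAAAAAAAAAAAAAAAAAAAAAAAAAAAAAAAAAAAAAAAAAAAAAAAAAAAAAAAAAAAAAAAAAAAAAAAAAAAAAAAAAAAAAAAAAAAAAAAAAAAAAAAAAAAAAAAAAAAAAAAAAAAAAAAAAAAAAAAAAAAAAAAAAAAAAAAAAAAAAAAAAAAAAAAAAAAAAAAAAAAAAAAAAAAAAAAAAAAAAAAAAAAAAAAAAAAAAAAAAAAAAAAAAAAAAAAAAAAAAAAAAAAAAAAAAAAAAAAAAAAAAAAAAAAAAAAAAAAAAAAAAAAAAAAAAAAAAAAAAAAAAAAAAAAAAAAAAAAAAAAAAAAAAAAAAAAAAAAAAAAAAAAAAAAAAAAAAAAAAAAAAAAAAAAAAAAAAAAAAAAAAAAAAAAAAAAAAAAAAAAAAAAAAAAAAAAAAAAAAAAAAAAAAAAAAAAAAAAAAAAAAAAAAAAAAAAAAAAAAAAAAAAAAAAAAAAAAAAAAAAAAAAAAAAAAAAAAAAAAAAAAAAAAAAAAAAAAAAAAAAAAAAAAAAAAAAAAAAAAAAAAAAAAAAAAAAAAAAAAAAAAAAAADAAAAAAAAAAAAAA//gAAAAAAAAAAAAH//wAAAAAAAAAAAAf//wAAAAAAAAAAAB///4AAAAAAAAAAAD///8AAAAAAAAAAAP///8AAAAAAAAAAH////4AAAAAAAAAAH////gAAAAAAAAAAH///+AAAAAAAAAAAH///+AAAAAAAAAAAH///+AAAAAAAAAAAH///+AAAAAAAAAAAD///+AAAAAAAAAAAB///+AAAAAAAAAAAAP//8AAAAAAAAAAAAP//8AAAAAAAAAAAAH//8AAAAAAAAAAAAD//4AAAAAAAAAAAAB//4AAAAAAAAAAAAA//4AAAAAAAAAAAAAf/wAAAAAAAAAAAAAP/gAAAAAAAAAAAAAH/AAAAAAAAAAAAAAH/AAAAAAAAAAAAAAD+AAAAAAAAAAAAAAD8AAAAAAAAAAAAAAD8AAAAAAAAAAAAAAB4AAAAAAAAAAAAAAAAAAAAAAAAAAAAAAAAAAAAAAAAAAAAAAAAAAAAAAAAAAAAAAAAAAAAAAAAAAAAAAAAAAAAAAAAAAAAAAAAAAAAAAAAAAAAAAAAAAAAAAAAAAAAAAAAAAAAAAAAAAAAAAAAAAA="/>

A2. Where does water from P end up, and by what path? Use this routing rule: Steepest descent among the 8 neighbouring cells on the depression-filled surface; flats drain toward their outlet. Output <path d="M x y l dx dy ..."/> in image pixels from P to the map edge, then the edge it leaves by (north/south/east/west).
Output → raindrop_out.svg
<path d="M382 422l4 0 0 7-1 1 0 5-2 2 0 24 6 10 0 8-3 3-8 0-9-9-3-2-4 0-1 2-12 0 0-2-10-8-14-16-4-1-15-15-4 0-3-1-2-5 0-4 2-6 0-20 2-1 0-8-3-7 0-9 1-1 0-27-1-1-1-8-12-12-2 0 0-2-5-1-5-5-2-4-4-4-1-6-16-16-3-1-16 0-6-7-2-4-9-9-8-4-4 0-5-4-12 0-2 1-21 0-1-1-4 0-7-4-3 0-13-7-4-4-5-2-10 0-9-4-8 0-5-6-2 0 0-2-4-6 0-16-6-6-8-6 0-10 4-4 5-8 0-3 1-1 0-10-1-1-1-7-8-9-2 0-12-9-6-7-6-8 0-11 3-2 0-6-4-4-7 0-5 3-11 0-1 1-5 0"/>
exit: west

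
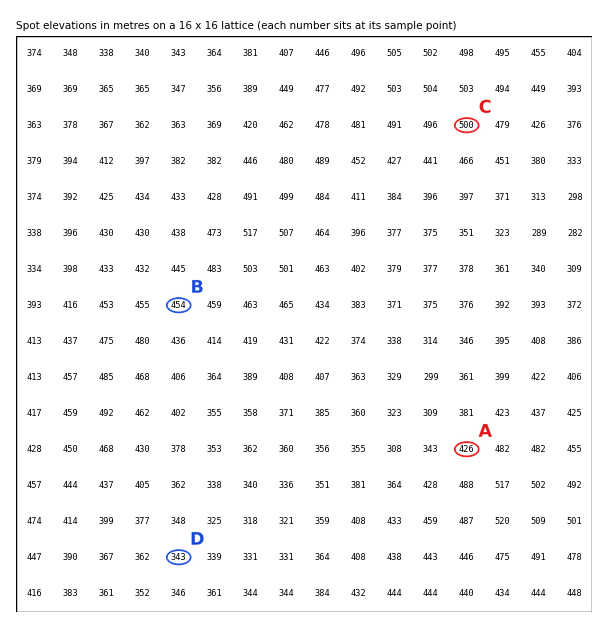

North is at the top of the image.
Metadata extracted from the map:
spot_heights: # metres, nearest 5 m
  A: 425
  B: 455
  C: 500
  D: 345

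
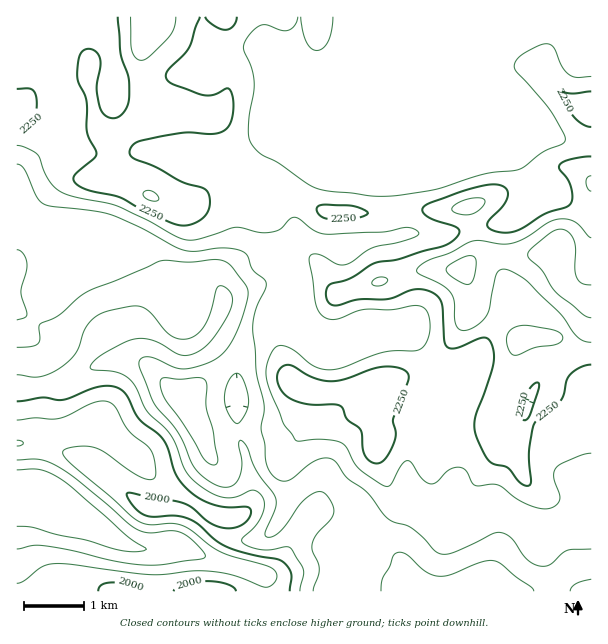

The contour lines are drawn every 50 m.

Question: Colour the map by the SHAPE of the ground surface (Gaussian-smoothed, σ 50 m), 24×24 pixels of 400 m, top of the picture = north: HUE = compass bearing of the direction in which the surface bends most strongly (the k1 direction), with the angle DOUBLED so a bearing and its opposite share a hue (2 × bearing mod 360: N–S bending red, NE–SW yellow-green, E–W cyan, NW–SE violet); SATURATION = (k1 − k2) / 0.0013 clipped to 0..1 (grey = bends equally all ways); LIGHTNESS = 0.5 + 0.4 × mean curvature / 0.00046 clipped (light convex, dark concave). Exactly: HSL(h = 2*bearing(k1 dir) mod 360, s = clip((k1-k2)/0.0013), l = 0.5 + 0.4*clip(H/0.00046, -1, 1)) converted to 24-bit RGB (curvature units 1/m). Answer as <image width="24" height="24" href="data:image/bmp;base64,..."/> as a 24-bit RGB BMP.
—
<image width="24" height="24" href="data:image/bmp;base64,Qk32BgAAAAAAADYAAAAoAAAAGAAAABgAAAABABgAAAAAAMAGAAATCwAAEwsAAAAAAAAAAAAAjXGujYKmeavGveDt0NbzrKfwqKXry9LwwLHy5wCYNAMlJXU328qSlpR/f3p9f3x7fWl0iHRLYnpSdHttdUxYg2k6k65Iclc/aI6poMbNgLa5dYRGOSYRLSgGJykKMw8AMxIAqhEAHdw4HLKkocyXmJmDfnqAfGxpZDpXx5GAe59PN1w5UEZ3us/AfXyliHmgd6NdbWU6ZEUqPQ8OPAUGz6ETIygLVP/RzPv/Z1n//M/rGoycbap0oX2FhVl3kD9DU2CBicmazKzQaWjAV4+mipxhjXhbhG1rhHdRb0xKViArThkpneznz+b8zM//3QA1NRsCAzAJtbkQ1JJrNFtQjHVVXjRTttShUZC9sbeLnHNmdE5je0VStapGbMW7cIGnWlkoMxMTbik+0frwsPjhTB8gPQUUsjJR2/DgGiXXmM05qMh5P1RnkE5zhFhJh99xTzlnmatmYlV3qUtsTXKizvLZYkqAYYBvUW7QY6vrz/f8ld6yZjNBTy1OZC1u4vDWwubKLQ1eqdfZ06arUUdkLz9h4sfHltGHLDpruZx+RFZquHWGec+5uZxraE59hWZ8jmDETJtDXnc9flZKejRYSyMxOGhB3PvQXq2iNRlsnrx5tYVtq2e0SXinYtF73KOwKVCWy7jOWzi4xdaUW5iIt4B6Q2pudnuca3hGm4lORXIvN0gwWi9ivXC/qeXKv+yqR0FmIiNNrEA5uZJRZY5dW52Tmad+ralrQnFwZpNZOzVo3bmmolxqnWSUtnuARHt0poesY5Ku2qLTPz6AKFFbhMer1fb189jtY0CBHBI1xH6m2vHpxdj2rJvtn4vBs5adl2ygUXBgSmpuo6lNzpl8TW1vvqCMSj5oc49xgLCNQ5mdoIfXcobl0froK4E1eDUo72+8GhxrkOCo0e3CQSYjOU0jw2ahy6bUuXbOy1WbRnI5J0VJ6quITlxAgXxGnU92mavBqpmGWXCDT3ReRYlEjWgrci0jJGgjMXZ3wFO7ktp2oo46YCEtVXIuM1wlbHgtSCsuuj2C6puJDTo4uuLIx7vqhYjZt0+HkktVs49iZXVbVmRSZHFTa1RgmKqQm7aWGD9Jlkyl5N61XjVl1SSFzchiMTYaVmcbHj4kMFBU8+HYcr7VKIJOa0ctRhEVysyFZFOazaqsoHSVZ3V+ZoBxW4B6c6t6o498RChTJ1Md2dNZWjR8WqrL5dP46M/80tPvSzyHJkg6lepUsLpxSTddajNlpNuueePeRUVftK6DsJC0m4q1h4KmaYaVe0owXE0YGC8gcrmZr7mCPUZ2dueSK1Y9WL99yqXjy7D8zND/5tb1tFu2YDOQYnqv1u7AGl1TTWd+hrqKfX+MknWQlVZtYyE2pEI4psquVpy7RI1sXadRdaiqim0wVFIlLVASN0gTNEwXJCoJqaQV34bqSFrpwaHq7t7dRiXFXIidjntHU0IhOikTPxcRnYc2x+/hrsfQXnCzdYK0lrK/WDJi24Dfubjzn7LziZPqTyHDr1/xffY3V4gMCioJF1Aj2tCLsQ1SfEWBuzZq1WfVipbdks/31e/2j7XSvo3DklOfbKSEfleMjMDbXN3Co7I5l1QymUc7NqvFKcrYw6/x9tH6pH7oM3ZfIiMQ2I5QOCpUoNLMia/MmanSZq2uhqNidVJTbU5Ton+IioqlYKGtnKRXaUFEgHFXfH5fcntkcnpbWW5EN1ogWG4flzU6tFnEhXzZwezlNLJ0Qo5viWdhpJdZjpJWd2Y3WlMxYWQ/cptAX5VXeGVdellidXZ9jH+LkoeOeHiAfn9/f4B+en94d35tZndfQ3lQd4E1lHMdpsy1NFJycmiHisGUsFK4wIOxk6C/gZTIuda8S4yDXFtufnp8e31+doV6in57hHqCgHp6gYF5fH95fX96fH97c19tZTNLtsWQyKq1UDt5ZZBffa9fRjxgoNGZjpO7Y2KXvYN/r2CiVF15e39/fH97fYN7fnx3gHmAhICMg4eSiXmNiHt0eHZpYjFWg+C4utDmlHNhc06StnuXXbNZaidnq9g3TFwzSmtHq5d6vIKfYlWDgnB6h4dtc4J4g356dIV8eop+fnZ2c3GDl4aejGKmeqfTmOmpNlYvd35zbWZ+c7ebv0/DnSTD5926ZpN7SoN2Z341hH89bVJlgmh4q6iHYXyEjYZ5eomAdnx6fX57dX97b39yZpGOcbB/vmRZUVJyfX17dYF5b4pcZzZpP0qW8ufUlquwTzWK05uwWZS5Wl6aY5iiuLKSWl2Gh5aDgH2EeHqBfX6AfXx/fH95eINvZnpXpI9bXX5x"/>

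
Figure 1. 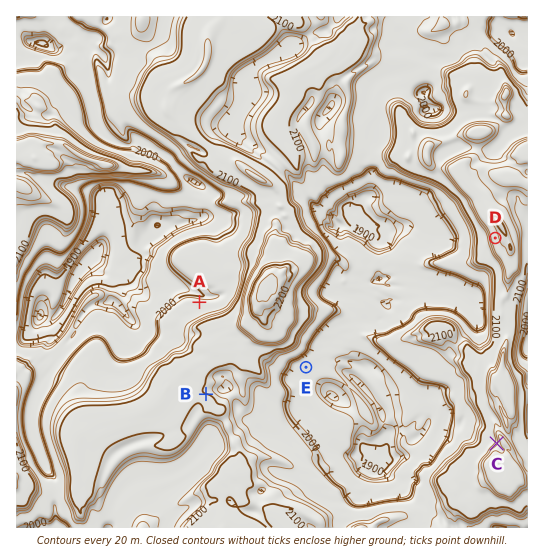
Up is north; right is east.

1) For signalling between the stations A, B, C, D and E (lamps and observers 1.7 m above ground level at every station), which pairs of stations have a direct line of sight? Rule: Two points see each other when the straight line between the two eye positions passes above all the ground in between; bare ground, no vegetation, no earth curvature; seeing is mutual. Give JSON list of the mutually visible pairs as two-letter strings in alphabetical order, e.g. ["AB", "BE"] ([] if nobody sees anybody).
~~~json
["BC", "BD", "CE", "DE"]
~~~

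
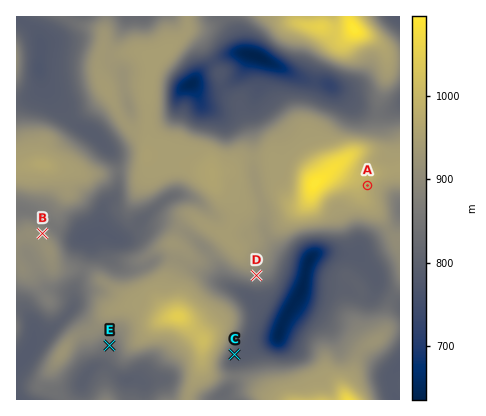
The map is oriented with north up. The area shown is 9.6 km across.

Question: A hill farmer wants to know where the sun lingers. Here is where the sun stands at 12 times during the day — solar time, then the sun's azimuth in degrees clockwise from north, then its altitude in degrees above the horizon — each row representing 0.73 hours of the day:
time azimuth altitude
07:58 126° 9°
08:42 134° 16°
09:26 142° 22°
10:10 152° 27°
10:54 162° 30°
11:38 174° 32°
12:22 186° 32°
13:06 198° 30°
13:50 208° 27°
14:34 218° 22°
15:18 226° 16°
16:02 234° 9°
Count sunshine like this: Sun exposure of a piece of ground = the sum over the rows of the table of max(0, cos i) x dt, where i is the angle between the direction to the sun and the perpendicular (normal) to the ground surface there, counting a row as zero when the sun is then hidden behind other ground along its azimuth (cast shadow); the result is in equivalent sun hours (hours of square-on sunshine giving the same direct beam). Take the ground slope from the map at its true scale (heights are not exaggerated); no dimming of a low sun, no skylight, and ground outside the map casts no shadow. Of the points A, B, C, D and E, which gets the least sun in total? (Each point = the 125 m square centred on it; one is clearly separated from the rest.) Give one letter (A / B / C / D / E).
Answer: B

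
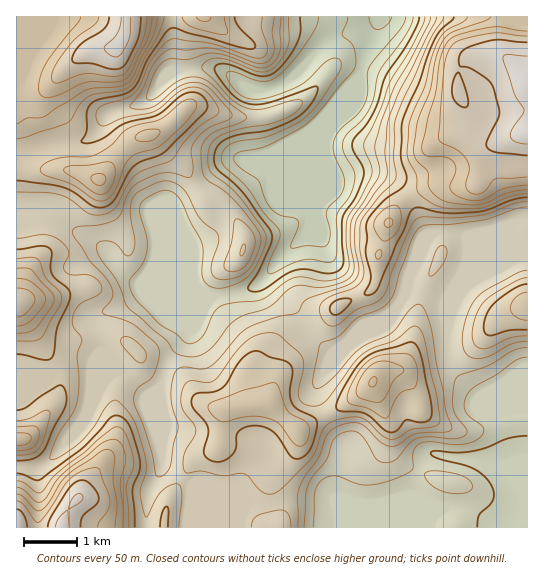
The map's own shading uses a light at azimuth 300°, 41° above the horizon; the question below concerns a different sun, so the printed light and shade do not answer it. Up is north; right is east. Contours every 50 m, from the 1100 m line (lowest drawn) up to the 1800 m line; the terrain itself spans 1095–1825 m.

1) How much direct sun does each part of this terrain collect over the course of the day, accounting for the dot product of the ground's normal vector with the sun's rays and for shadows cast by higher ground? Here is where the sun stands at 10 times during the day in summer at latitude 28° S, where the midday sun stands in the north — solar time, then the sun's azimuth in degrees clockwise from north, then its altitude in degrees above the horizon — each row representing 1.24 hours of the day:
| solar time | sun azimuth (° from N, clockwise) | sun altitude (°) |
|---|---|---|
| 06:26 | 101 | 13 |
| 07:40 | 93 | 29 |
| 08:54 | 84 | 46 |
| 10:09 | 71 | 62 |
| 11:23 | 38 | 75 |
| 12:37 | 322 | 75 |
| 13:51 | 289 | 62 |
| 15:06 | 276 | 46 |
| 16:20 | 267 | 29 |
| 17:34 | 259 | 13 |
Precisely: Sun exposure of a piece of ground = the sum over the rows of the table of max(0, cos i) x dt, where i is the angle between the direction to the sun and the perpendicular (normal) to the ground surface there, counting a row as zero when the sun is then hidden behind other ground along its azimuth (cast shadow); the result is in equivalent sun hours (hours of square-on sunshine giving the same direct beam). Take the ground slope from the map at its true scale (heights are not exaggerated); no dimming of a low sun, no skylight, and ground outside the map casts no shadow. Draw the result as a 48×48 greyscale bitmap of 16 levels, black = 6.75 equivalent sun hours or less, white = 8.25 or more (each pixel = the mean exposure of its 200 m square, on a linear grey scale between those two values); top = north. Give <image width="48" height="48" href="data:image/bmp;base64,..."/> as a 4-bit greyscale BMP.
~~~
<image width="48" height="48" href="data:image/bmp;base64,Qk32BAAAAAAAAHYAAAAoAAAAMAAAADAAAAABAAQAAAAAAIAEAAATCwAAEwsAABAAAAAAAAAAAAAAABEREQAiIiIAMzMzAERERABVVVUAZmZmAHd3dwCIiIgAmZmZAKqqqgC7u7sAzMzMAN3d3QDu7u4A////AMu73M3bm73N7u7u7uyrze7u7u7u7t3u7riJ3Lu6m5zM7u7u7u2rzO7u7u7u7u3d7qZ3vcy5m6rd7u7u7u27ze7u7u7tzN3d7paYnNzJm7jd7u7u7d26vdzMzd3LvN3e7oi4et3Kmbq+7t3e7t2orMzMzM3d7d3e7rq6Zr3Lqbut3Lzd7u2nnN3d3M7tzN3u7lV7lnvcubus3LvN7uy3jO7t3M3d3d3e7jNXunjMubut3d3d7tu4e87sqYm6iJvN3dt4mrmturu93N3d3brJeavIVkISWKvMzJu4qru9urvdy827uqzblldki6VIzM3t3czbm+zMu83bqry6ms2723Q2zNy7vM3u7u3dy97dzO67vd3t3du83bhpu93KvMzu7u7u297u3e7M3czd3tvMzLu8u83Ku7zu7u7u7N7u3c7d3dze7uu6vKnNzMy7y7ze7u7u7N7u7c3d3dzO7u26rLid3dury8u87u7e7d7u3czt3czN7u3Mq7l5zdusu8qazczd3d7t3tzd3cy87u3d3LuWesy8vLqHiZrM3t7d7czN7dzM3u7u3N7bms28zLynVImr3u7u3Lve7d3cze7u263u3M3M7Lzbl5mZve7u3M3u7t7d3d7tu4nO7d3d7MzdzMqIms3d3N7u7t7d3d7tzLiIvt7d7MvN3ey6q7vMze7u7u7dy83tur3JjO7t7cu7zsuqvM3LzO7u7bq827zclmnNq97t7uy6m8yry9y8vO7u66lUnKq7mZmsqs7t3u7cqs27zdzN297u28y1Oru7q7h7qL7t3u7u3c3c3czd3N7u7MzKRbu7rIV8yKzu3e7u7szd3d3d7M7u7NzNhpmau3Wd2Zvu7e7u7u3d3dzN3N7u3NzNqbmIumaruGrO7e7u7u7u7cu83N7uu93cicuIuneby3h5mIq97u7u7biJvN7trN3ai7mavKd5val0EAAFrN3d2nZWmr7rre65rKi7vLh4rdyXdRAAAbuqhkdjaIq5vtuazLy7u8qJrNy8y7p0ALqXZ5y2V3aa3bqrzN7cu7uqvMvN3d7bmO3czd3ah3isy7q83u7uy7u6u6rN3N7d3e7dzMzdqZm9yqvL3u7u26qqqpm8y83d3N3u3d3e2oibupmZze7uy7u7u6rMu93cu7zN3e3M3cp3iGVXd5ztu7zMuqvN3e7t3cy7zM26qr3HZmQ1ZTSLu7u7uqvN3u7t3u3M3czblljMiJq8zJQkm7upm7vM3e7t3u3Lu6mbyYeMy7qHZ5ymObu5iru7ze7t3e3LqXUxJYp4qoZ5l3esc6u6mruqzu7t3e3MqYUxAGmXZ3i6d6ys1Wu7qrupzu7d3e3Nyph2IEi7uqtxAEvc2li8uqqYzu3c3u3M3LqqUBSYmpQAARW9zIe8ypmHvt3d7u7cvN3dgAJmZBADmXaLvKmsy5d3re7u7u7cy83uxRN2QxOd26qamrqrzJdmi8zMy+7u3LzN2VaERYzd3Lu7qKqrzLh2Z4mZh+7u7dzN2nmmrNzN7KvMzKmavLmJqrzM3g=="/>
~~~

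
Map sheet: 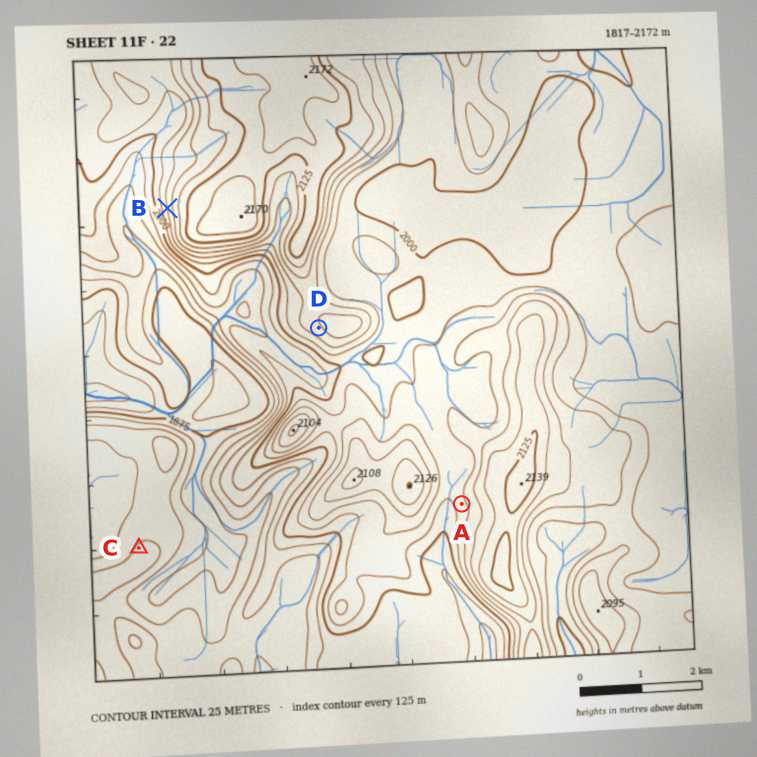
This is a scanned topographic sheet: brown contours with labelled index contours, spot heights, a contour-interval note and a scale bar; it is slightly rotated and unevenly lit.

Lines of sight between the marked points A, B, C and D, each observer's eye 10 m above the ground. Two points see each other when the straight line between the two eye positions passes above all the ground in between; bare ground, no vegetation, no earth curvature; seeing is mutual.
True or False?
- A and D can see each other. False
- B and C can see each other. True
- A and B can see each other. False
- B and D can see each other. False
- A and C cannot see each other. True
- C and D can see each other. True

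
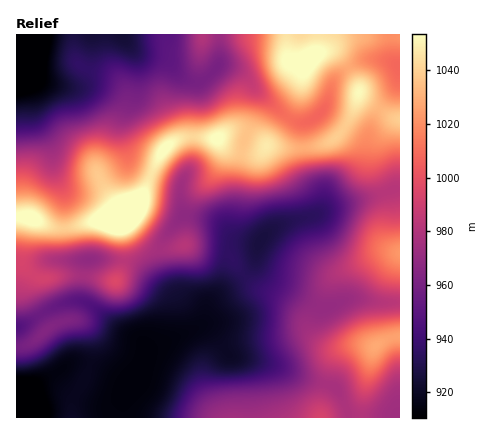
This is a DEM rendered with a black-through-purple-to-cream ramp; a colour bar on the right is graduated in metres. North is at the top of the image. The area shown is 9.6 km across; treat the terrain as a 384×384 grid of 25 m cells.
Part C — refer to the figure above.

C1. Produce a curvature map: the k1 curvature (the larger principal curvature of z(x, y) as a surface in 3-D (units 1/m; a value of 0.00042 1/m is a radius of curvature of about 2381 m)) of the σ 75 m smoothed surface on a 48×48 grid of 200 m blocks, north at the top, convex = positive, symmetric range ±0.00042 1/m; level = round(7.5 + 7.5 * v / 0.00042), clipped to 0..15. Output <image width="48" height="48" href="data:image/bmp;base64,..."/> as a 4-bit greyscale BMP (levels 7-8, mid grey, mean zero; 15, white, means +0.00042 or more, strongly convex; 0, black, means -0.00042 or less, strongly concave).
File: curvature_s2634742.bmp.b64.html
<image width="48" height="48" href="data:image/bmp;base64,Qk32BAAAAAAAAHYAAAAoAAAAMAAAADAAAAABAAQAAAAAAIAEAAATCwAAEwsAABAAAAAAAAAAAAAAABEREQAiIiIAMzMzAERERABVVVUAZmZmAHd3dwCIiIgAmZmZAKqqqgC7u7sAzMzMAN3d3QDu7u4A////AHd3iJiHd4iIiJmZiYiIiIiIiImph4mHd3d3iIiHd3iIiIiIiYiIiIiIiImYiJmHd3d4iIiId3d4d3eImZmZmZmZiImYiJqYd3eIiIiIh3d3d3eJmZmZmZmIiImYd5uod4eIiIiIh3d3d4iImYiIiIiHeImXZ5u4d4iIiHiIh3d3eIiImYd3d4h3eImYd4vJd5mIh3eIh3iIiIiImYd3d4h3d4mYd4rKdqqYh3eIiIiIiIiIiYd3d3h3d4mZmJq7h8y5h2eIiIiId3iIiIiHd4iIiJmaqqqrqbzcl2eJmIh3d3eIiIiIiIiIiZmaq6qry3i9ypiamHd3d3d4iHiIiIiImZiImqqqvHeKzMzLl2d3d4iIh3d3d3eImYh4iJmZqoiImry6mHiId4iIh3d3d3d4mYd3iIiIiJmIiImZmZmYiIiIiHiHd3iJmZh3eIiIeKmHd4d4iqqpmIiId3iIiIiIiZiId3iIh5qph3Znmsy5iHeId3d4iZmIeJmId3eIh4mru6mrzMuodmd4iHd4iYh3eImYh3eJiImrzczMy8yph2Z4iYiImIiHd4mZmIiImJmZmZmYiKuqmYd4qpiJmHiIiIiZqZiImJmHeId2aJqZqqqaupiJh3iIiImZmZmImZmHeId2Z5qYiry7upiJh3iIiJmImZmZmomHiIdlaKupiJq7uYiIh3eIiIiIiJmZmniavMuYib26mIiauYd4h3eIiIh3eImZmarO//////7KmIiKqYd4h3d4iId3d4mph93uy83////8mYh5qHd4iHd3iIdmd4mph93Ll3iaqr3/uph4mHZ4mHd3iId2d4mZh6qph2Z4iIrf6ph5qXZ3iYd4iId2d4mZh4mYh2Z4mZm++4iJuod3iYeIiIh3eImYh4mXiHeJqpiN/XeJvLh3iZiJmYd3iJmYh5mHeIiauodq/4Z4nMqIiamZh3ZVeZmYdpmHeImruYZo/7ZmarqZqqqYd3ZmeamYd5mXd4mrqYdnz+dVWKqau7qpmIh3mpmYd4mYh4m7qZh3r/t1V6u6qruqvMy6qpiJh4mZiImrqZmZnf/Kmsypiaqrze7supiZiIiJmJmqmImZq//+7tuYeJq7qrzduYiJmId4mZmZmHeIma3u7t25iauod3is2od5mId3iZiImXd4iIm6qrzbqqmId3d5zId4mod3iYd4mYd3eIiZh4q7upiIiIdnrbeJq4h4iYd3iZh3eIiZdmmZmZmImph2jMiaqoh3iId3iZl3eJiIdmiZh4mIq6h3e9qal3h3eIh3eJmIiZh4dniahniYq7mHitupdniHeIiHeJmYiZd4d3ial3iaq7l3ityodneIiIiIiKmIiYd4iIeJmIm7qrl2i8uph3eIiZmYiamHiZd5mYd4iIm7mbuHiqmYh3d4iZmYiZh3eZeJqnZnd5rLmbypmYeHd3d4iamIiYd3eZiJund3iJm7mavLqXd3d4h3ial3iId3iZiJu4iJmYm7iImqqZmIiIiHial3iHeIiYiIu6qqqYi7hniImaq7uw=="/>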